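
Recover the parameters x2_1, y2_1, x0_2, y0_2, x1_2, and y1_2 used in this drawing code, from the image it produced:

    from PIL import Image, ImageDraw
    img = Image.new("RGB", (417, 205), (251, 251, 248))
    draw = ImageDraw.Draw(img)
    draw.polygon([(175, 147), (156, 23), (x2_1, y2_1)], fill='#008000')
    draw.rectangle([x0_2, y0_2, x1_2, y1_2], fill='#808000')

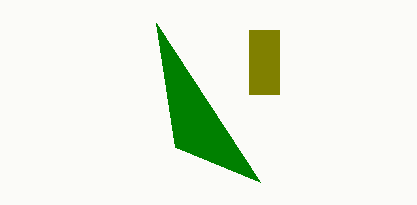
x2_1 = 260, y2_1 = 182, x0_2 = 249, y0_2 = 30, x1_2 = 279, y1_2 = 94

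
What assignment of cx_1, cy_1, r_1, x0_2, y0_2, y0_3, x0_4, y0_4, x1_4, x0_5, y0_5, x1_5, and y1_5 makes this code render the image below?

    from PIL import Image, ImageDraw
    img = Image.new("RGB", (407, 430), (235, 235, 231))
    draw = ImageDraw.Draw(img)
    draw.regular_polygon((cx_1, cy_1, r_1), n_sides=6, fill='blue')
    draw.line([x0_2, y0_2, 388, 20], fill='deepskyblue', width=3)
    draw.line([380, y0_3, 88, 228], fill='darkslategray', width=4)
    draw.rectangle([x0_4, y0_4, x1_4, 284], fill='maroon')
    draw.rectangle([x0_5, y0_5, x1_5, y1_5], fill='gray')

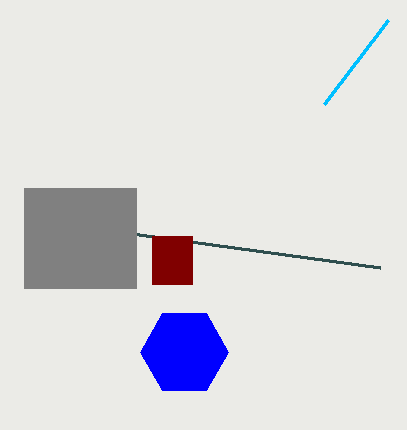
cx_1 = 184
cy_1 = 352
r_1 = 44
x0_2 = 324
y0_2 = 104
y0_3 = 268
x0_4 = 152
y0_4 = 236
x1_4 = 192
x0_5 = 24
y0_5 = 188
x1_5 = 136
y1_5 = 288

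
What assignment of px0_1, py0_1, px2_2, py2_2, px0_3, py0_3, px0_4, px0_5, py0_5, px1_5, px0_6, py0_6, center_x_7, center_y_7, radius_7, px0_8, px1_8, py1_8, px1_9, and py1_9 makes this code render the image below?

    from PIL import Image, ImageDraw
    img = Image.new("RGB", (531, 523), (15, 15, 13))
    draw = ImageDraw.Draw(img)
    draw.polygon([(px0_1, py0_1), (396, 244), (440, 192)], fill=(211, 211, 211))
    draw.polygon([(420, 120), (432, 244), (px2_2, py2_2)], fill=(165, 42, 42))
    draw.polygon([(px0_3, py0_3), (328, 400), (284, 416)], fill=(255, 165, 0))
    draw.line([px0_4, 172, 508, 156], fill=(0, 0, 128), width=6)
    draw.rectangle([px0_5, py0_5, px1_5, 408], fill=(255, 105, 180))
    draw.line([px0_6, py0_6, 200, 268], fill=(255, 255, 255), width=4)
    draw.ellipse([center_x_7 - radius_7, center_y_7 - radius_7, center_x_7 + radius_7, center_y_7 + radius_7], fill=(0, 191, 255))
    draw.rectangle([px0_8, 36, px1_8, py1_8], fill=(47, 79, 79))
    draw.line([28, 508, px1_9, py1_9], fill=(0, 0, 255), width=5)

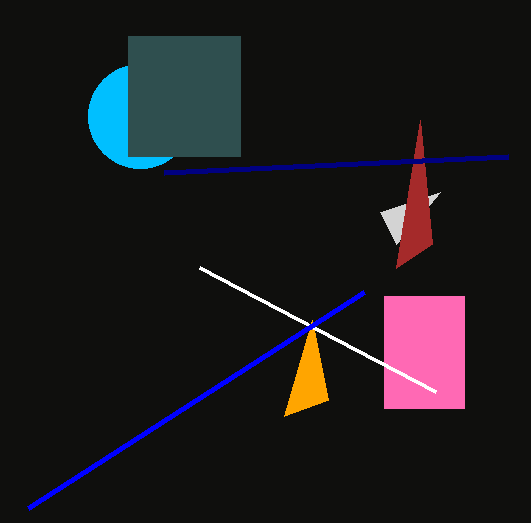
px0_1 = 380, py0_1 = 212, px2_2 = 396, py2_2 = 268, px0_3 = 312, py0_3 = 320, px0_4 = 164, px0_5 = 384, py0_5 = 296, px1_5 = 464, px0_6 = 436, py0_6 = 392, center_x_7 = 140, center_y_7 = 116, radius_7 = 52, px0_8 = 128, px1_8 = 240, py1_8 = 156, px1_9 = 364, py1_9 = 292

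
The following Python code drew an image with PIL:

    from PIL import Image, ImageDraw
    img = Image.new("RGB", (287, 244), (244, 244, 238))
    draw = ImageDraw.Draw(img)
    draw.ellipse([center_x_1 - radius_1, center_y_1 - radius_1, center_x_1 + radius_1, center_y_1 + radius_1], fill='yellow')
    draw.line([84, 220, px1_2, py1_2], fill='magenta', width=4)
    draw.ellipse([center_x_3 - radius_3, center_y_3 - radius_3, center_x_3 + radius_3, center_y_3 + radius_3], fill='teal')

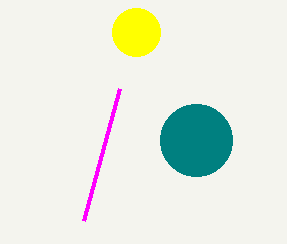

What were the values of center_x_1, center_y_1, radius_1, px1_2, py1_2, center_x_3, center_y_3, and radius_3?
center_x_1 = 136
center_y_1 = 32
radius_1 = 24
px1_2 = 120
py1_2 = 88
center_x_3 = 196
center_y_3 = 140
radius_3 = 36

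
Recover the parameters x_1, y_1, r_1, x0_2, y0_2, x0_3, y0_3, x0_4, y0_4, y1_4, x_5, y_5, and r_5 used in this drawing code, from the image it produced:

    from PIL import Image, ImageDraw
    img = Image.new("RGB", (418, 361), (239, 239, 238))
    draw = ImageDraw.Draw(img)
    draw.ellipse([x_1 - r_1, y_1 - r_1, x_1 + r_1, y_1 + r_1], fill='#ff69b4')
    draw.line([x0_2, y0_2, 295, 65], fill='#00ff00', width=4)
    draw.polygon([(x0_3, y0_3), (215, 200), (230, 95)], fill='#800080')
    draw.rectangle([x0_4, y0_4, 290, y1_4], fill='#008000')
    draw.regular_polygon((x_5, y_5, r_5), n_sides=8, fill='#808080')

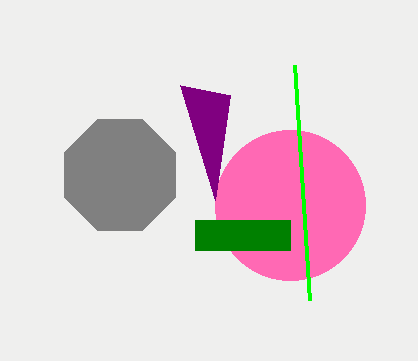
x_1 = 290; y_1 = 205; r_1 = 75; x0_2 = 310; y0_2 = 300; x0_3 = 180; y0_3 = 85; x0_4 = 195; y0_4 = 220; y1_4 = 250; x_5 = 120; y_5 = 175; r_5 = 60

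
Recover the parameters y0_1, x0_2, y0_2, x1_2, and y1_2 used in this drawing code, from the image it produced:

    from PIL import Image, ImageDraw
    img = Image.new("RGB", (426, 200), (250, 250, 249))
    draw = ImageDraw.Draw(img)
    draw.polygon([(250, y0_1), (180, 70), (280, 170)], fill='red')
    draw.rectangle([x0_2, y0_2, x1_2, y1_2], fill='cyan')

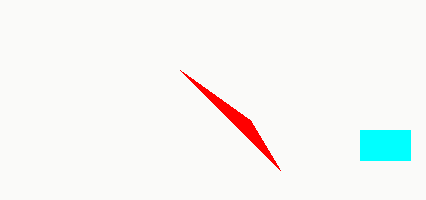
y0_1 = 120
x0_2 = 360
y0_2 = 130
x1_2 = 410
y1_2 = 160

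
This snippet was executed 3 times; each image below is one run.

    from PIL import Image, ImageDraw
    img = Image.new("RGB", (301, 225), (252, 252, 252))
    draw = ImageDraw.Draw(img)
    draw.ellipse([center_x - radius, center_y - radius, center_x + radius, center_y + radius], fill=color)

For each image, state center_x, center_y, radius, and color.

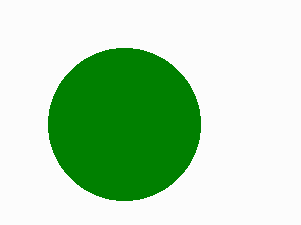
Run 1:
center_x = 124
center_y = 124
radius = 76
color = 'green'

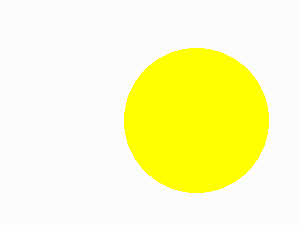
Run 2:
center_x = 196
center_y = 120
radius = 72
color = 'yellow'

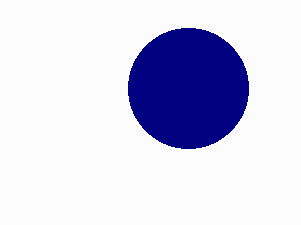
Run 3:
center_x = 188; center_y = 88; radius = 60; color = 'navy'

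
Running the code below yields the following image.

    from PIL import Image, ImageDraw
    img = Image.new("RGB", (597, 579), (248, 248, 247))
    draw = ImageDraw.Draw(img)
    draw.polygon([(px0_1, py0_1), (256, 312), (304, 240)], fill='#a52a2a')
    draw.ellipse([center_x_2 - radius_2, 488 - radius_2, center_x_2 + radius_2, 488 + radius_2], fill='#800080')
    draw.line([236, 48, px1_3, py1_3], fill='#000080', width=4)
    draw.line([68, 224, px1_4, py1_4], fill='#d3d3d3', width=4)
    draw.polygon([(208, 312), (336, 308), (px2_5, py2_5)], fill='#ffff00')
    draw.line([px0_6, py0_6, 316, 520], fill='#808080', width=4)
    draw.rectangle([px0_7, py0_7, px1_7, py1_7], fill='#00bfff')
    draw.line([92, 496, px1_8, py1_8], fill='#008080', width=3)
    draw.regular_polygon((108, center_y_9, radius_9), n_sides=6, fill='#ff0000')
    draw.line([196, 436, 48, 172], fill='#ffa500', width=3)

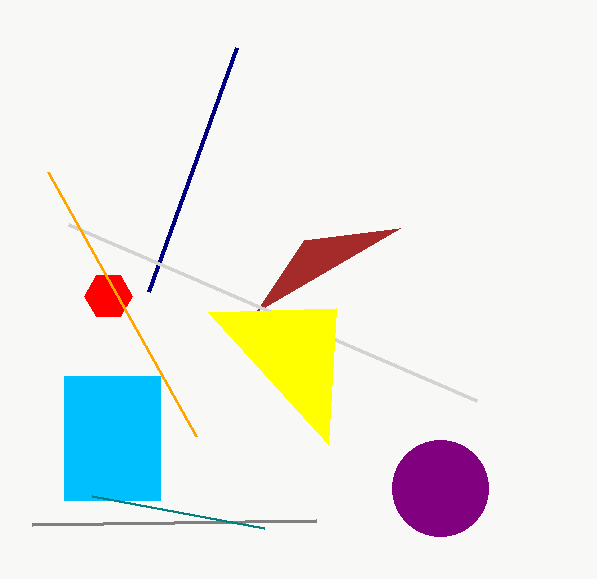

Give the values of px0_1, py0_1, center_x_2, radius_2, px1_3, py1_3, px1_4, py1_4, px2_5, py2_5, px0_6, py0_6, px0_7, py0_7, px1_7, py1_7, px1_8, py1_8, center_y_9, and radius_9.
px0_1 = 400, py0_1 = 228, center_x_2 = 440, radius_2 = 48, px1_3 = 148, py1_3 = 292, px1_4 = 476, py1_4 = 400, px2_5 = 328, py2_5 = 444, px0_6 = 32, py0_6 = 524, px0_7 = 64, py0_7 = 376, px1_7 = 160, py1_7 = 500, px1_8 = 264, py1_8 = 528, center_y_9 = 296, radius_9 = 24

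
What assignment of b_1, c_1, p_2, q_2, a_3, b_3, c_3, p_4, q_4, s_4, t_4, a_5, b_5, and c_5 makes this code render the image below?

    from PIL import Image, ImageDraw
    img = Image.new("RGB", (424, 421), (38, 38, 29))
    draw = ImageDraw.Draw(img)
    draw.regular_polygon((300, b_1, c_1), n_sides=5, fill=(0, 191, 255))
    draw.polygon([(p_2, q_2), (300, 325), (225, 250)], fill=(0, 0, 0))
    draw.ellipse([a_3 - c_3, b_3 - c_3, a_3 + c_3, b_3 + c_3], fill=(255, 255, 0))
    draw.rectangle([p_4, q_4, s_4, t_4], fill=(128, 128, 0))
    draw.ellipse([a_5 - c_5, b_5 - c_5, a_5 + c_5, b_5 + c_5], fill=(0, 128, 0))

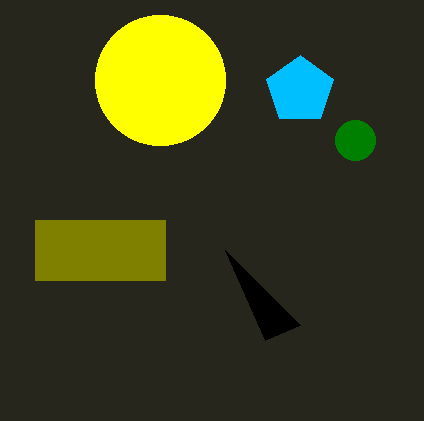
b_1 = 90
c_1 = 35
p_2 = 265
q_2 = 340
a_3 = 160
b_3 = 80
c_3 = 65
p_4 = 35
q_4 = 220
s_4 = 165
t_4 = 280
a_5 = 355
b_5 = 140
c_5 = 20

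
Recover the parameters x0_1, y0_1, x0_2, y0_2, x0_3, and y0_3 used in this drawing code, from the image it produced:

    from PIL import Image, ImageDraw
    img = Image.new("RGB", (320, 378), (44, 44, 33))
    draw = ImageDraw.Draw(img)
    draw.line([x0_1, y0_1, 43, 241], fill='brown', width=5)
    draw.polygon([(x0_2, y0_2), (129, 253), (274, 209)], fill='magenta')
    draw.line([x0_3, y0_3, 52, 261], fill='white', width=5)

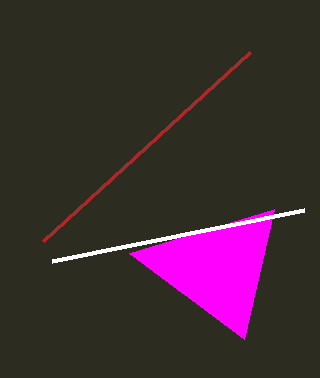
x0_1 = 250
y0_1 = 52
x0_2 = 244
y0_2 = 339
x0_3 = 304
y0_3 = 210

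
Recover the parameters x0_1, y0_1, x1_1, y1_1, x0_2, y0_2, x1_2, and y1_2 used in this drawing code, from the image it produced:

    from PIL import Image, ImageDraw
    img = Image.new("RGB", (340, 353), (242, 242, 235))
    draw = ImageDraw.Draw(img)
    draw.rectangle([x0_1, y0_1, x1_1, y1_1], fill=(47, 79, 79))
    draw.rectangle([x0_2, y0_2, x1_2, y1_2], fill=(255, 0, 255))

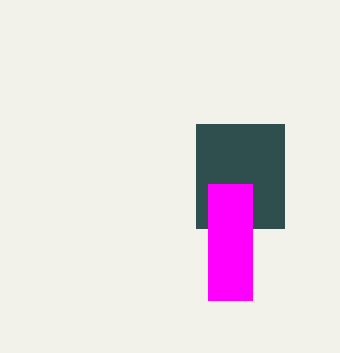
x0_1 = 196
y0_1 = 124
x1_1 = 284
y1_1 = 228
x0_2 = 208
y0_2 = 184
x1_2 = 252
y1_2 = 300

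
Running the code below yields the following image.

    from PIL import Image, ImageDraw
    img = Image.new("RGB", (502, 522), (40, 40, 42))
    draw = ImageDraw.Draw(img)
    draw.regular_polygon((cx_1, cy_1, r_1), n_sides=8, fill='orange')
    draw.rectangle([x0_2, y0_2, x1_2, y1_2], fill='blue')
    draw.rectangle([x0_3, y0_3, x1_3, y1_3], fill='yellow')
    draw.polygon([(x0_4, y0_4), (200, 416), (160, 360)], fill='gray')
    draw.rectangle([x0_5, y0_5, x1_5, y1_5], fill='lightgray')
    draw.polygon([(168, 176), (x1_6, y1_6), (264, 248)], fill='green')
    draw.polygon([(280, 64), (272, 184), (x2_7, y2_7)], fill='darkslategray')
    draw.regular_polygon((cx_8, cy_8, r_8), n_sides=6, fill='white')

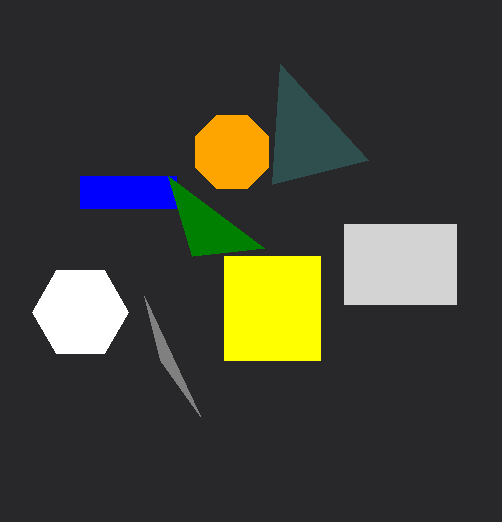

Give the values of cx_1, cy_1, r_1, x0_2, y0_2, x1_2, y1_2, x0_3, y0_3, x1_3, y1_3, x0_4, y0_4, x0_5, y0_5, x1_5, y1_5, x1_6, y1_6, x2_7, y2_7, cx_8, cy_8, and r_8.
cx_1 = 232, cy_1 = 152, r_1 = 40, x0_2 = 80, y0_2 = 176, x1_2 = 176, y1_2 = 208, x0_3 = 224, y0_3 = 256, x1_3 = 320, y1_3 = 360, x0_4 = 144, y0_4 = 296, x0_5 = 344, y0_5 = 224, x1_5 = 456, y1_5 = 304, x1_6 = 192, y1_6 = 256, x2_7 = 368, y2_7 = 160, cx_8 = 80, cy_8 = 312, r_8 = 48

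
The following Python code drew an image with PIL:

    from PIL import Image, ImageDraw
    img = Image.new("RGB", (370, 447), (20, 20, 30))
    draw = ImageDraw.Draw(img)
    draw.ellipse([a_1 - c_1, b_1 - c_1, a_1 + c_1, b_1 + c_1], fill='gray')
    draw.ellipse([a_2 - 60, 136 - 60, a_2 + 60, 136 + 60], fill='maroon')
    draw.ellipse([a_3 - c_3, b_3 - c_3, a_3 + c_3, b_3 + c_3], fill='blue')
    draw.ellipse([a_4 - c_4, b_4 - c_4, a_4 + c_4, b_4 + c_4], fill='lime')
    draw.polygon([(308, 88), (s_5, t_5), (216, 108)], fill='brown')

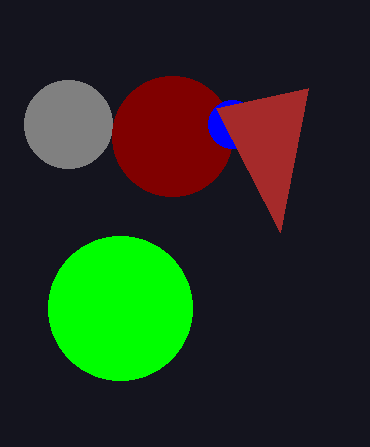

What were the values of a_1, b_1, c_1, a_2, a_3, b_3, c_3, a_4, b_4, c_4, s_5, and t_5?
a_1 = 68, b_1 = 124, c_1 = 44, a_2 = 172, a_3 = 232, b_3 = 124, c_3 = 24, a_4 = 120, b_4 = 308, c_4 = 72, s_5 = 280, t_5 = 232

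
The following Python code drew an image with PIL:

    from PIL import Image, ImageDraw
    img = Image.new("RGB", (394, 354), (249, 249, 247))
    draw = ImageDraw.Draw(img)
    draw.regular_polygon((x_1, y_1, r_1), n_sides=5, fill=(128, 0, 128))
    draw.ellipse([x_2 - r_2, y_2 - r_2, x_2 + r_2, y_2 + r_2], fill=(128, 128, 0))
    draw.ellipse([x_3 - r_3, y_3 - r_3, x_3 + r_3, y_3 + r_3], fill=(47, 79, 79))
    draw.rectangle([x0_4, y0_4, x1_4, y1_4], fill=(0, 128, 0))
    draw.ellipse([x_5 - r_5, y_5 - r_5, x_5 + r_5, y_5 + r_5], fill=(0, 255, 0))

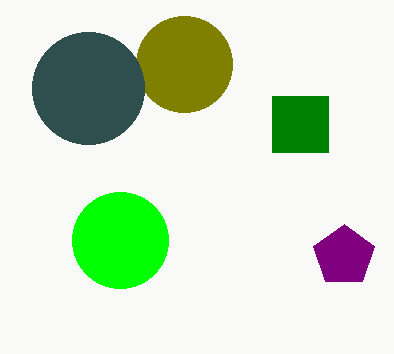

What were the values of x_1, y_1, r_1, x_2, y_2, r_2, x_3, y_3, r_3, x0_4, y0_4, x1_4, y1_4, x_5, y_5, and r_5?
x_1 = 344, y_1 = 256, r_1 = 32, x_2 = 184, y_2 = 64, r_2 = 48, x_3 = 88, y_3 = 88, r_3 = 56, x0_4 = 272, y0_4 = 96, x1_4 = 328, y1_4 = 152, x_5 = 120, y_5 = 240, r_5 = 48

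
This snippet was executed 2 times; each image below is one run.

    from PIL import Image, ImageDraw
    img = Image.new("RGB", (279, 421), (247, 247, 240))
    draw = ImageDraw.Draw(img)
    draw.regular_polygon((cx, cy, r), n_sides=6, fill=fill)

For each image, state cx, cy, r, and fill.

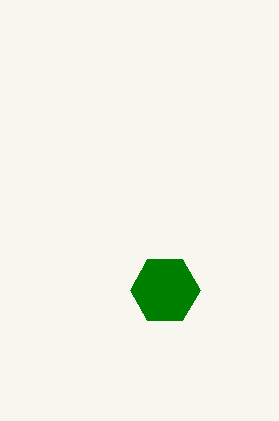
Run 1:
cx = 165; cy = 290; r = 35; fill = 'green'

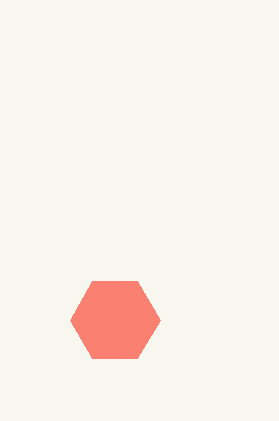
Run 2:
cx = 115
cy = 320
r = 45
fill = 'salmon'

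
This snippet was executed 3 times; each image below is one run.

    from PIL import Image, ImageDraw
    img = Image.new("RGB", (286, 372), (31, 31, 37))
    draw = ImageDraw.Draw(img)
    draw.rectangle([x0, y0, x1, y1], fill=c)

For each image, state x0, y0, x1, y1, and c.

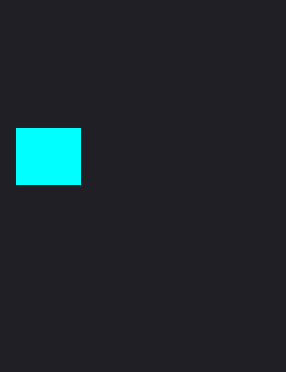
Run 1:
x0 = 16; y0 = 128; x1 = 80; y1 = 184; c = 'cyan'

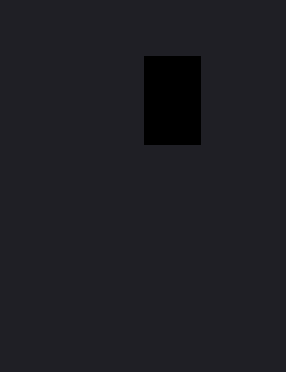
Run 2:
x0 = 144, y0 = 56, x1 = 200, y1 = 144, c = 'black'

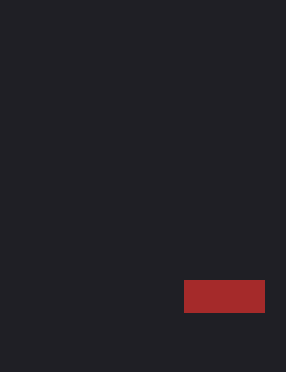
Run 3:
x0 = 184; y0 = 280; x1 = 264; y1 = 312; c = 'brown'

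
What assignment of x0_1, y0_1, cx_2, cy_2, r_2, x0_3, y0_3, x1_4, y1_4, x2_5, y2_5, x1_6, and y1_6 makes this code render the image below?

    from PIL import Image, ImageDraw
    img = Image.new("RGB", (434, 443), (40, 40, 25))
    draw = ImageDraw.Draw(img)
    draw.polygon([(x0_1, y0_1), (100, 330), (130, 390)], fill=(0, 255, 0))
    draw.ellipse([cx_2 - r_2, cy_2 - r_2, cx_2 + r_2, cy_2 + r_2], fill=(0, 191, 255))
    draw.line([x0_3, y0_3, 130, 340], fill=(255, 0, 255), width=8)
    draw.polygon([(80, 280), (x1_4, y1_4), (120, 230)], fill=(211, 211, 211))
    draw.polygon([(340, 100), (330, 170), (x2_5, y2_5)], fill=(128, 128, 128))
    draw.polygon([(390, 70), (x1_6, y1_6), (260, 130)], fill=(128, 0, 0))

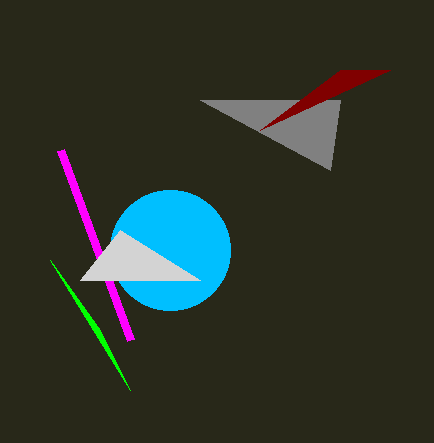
x0_1 = 50, y0_1 = 260, cx_2 = 170, cy_2 = 250, r_2 = 60, x0_3 = 60, y0_3 = 150, x1_4 = 200, y1_4 = 280, x2_5 = 200, y2_5 = 100, x1_6 = 340, y1_6 = 70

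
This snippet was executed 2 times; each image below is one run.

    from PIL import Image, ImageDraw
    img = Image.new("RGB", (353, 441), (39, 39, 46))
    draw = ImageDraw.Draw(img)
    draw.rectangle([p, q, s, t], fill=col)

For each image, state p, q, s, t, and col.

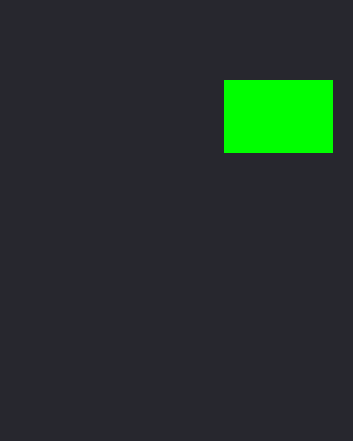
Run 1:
p = 224, q = 80, s = 332, t = 152, col = 'lime'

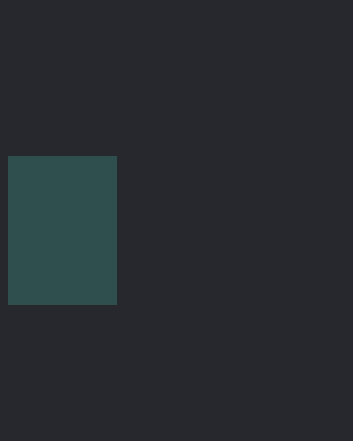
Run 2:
p = 8, q = 156, s = 116, t = 304, col = 'darkslategray'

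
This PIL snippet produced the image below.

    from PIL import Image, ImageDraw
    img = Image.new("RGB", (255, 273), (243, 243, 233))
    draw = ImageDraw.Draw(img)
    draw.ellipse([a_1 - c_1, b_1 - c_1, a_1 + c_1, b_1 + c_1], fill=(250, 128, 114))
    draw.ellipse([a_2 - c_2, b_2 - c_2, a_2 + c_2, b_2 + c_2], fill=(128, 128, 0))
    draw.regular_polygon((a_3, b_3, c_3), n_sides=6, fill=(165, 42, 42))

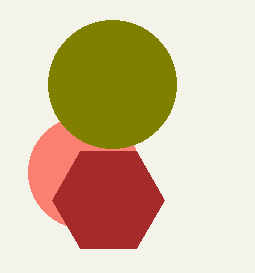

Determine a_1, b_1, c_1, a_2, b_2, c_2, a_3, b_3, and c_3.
a_1 = 84
b_1 = 172
c_1 = 56
a_2 = 112
b_2 = 84
c_2 = 64
a_3 = 108
b_3 = 200
c_3 = 56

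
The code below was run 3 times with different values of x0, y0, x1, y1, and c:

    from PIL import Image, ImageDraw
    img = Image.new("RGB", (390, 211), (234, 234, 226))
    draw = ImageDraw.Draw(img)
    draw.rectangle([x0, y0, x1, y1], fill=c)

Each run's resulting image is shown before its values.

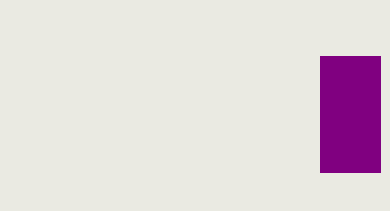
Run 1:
x0 = 320; y0 = 56; x1 = 380; y1 = 172; c = 'purple'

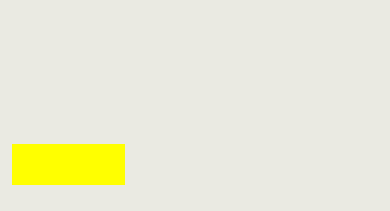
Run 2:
x0 = 12
y0 = 144
x1 = 124
y1 = 184
c = 'yellow'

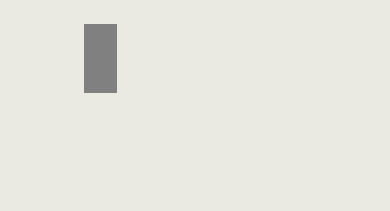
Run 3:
x0 = 84
y0 = 24
x1 = 116
y1 = 92
c = 'gray'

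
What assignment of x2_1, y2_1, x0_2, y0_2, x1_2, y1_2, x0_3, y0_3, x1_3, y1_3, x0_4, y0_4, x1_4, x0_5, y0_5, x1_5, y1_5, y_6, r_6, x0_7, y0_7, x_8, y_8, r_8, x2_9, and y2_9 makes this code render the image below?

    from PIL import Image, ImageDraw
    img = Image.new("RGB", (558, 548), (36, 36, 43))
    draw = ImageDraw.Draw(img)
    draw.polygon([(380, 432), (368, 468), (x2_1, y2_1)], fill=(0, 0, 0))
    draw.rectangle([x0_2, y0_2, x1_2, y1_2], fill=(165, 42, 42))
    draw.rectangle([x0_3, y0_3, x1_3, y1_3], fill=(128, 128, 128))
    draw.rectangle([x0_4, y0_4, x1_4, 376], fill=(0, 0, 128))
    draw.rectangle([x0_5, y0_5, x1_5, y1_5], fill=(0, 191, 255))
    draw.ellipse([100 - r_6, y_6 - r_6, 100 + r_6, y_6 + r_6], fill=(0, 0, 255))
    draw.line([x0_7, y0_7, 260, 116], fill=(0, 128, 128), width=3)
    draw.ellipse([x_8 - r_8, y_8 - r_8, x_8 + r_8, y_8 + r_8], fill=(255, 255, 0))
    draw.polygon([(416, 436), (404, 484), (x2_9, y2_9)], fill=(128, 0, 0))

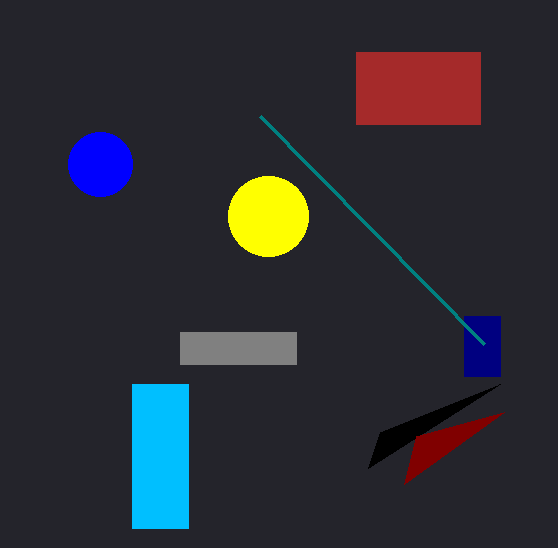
x2_1 = 500, y2_1 = 384, x0_2 = 356, y0_2 = 52, x1_2 = 480, y1_2 = 124, x0_3 = 180, y0_3 = 332, x1_3 = 296, y1_3 = 364, x0_4 = 464, y0_4 = 316, x1_4 = 500, x0_5 = 132, y0_5 = 384, x1_5 = 188, y1_5 = 528, y_6 = 164, r_6 = 32, x0_7 = 484, y0_7 = 344, x_8 = 268, y_8 = 216, r_8 = 40, x2_9 = 504, y2_9 = 412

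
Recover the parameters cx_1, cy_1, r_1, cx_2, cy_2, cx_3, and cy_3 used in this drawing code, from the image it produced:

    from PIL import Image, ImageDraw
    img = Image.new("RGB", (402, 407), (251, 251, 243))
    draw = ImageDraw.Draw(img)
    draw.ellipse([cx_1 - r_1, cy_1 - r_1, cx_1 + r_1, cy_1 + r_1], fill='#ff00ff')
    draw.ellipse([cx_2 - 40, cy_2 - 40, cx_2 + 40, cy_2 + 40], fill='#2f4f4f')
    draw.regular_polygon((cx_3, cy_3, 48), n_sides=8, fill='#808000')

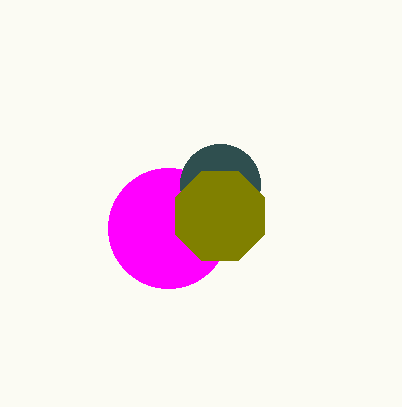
cx_1 = 168, cy_1 = 228, r_1 = 60, cx_2 = 220, cy_2 = 184, cx_3 = 220, cy_3 = 216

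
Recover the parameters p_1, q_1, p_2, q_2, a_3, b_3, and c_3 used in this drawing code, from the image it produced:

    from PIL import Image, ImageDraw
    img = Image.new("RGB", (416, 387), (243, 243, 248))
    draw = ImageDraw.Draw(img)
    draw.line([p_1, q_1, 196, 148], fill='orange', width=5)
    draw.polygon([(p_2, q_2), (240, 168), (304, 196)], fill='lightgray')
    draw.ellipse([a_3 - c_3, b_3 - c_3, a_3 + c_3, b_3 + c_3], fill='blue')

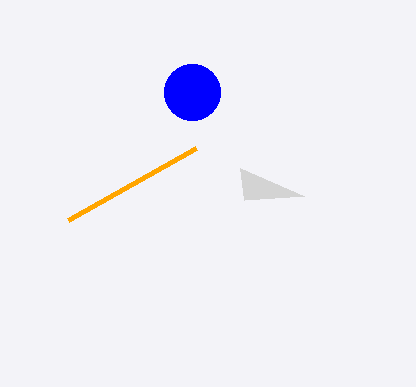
p_1 = 68; q_1 = 220; p_2 = 244; q_2 = 200; a_3 = 192; b_3 = 92; c_3 = 28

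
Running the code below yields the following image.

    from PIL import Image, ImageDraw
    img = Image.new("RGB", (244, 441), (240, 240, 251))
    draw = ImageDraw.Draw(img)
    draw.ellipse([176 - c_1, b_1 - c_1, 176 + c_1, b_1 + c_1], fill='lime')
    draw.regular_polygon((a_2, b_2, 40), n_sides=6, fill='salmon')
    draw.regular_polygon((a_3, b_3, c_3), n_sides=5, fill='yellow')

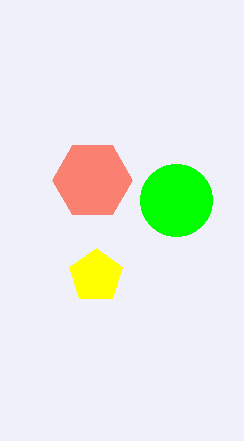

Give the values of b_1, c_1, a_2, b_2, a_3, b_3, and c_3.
b_1 = 200, c_1 = 36, a_2 = 92, b_2 = 180, a_3 = 96, b_3 = 276, c_3 = 28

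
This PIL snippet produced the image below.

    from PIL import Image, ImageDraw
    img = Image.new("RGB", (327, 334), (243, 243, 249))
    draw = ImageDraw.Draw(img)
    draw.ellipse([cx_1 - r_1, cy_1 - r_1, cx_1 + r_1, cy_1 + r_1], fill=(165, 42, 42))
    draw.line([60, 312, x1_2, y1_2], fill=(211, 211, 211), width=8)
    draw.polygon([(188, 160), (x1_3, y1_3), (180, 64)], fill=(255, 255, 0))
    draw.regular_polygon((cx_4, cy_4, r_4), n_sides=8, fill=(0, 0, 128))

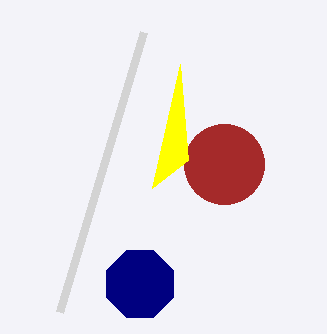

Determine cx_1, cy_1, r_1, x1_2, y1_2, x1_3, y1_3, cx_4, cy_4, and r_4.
cx_1 = 224; cy_1 = 164; r_1 = 40; x1_2 = 144; y1_2 = 32; x1_3 = 152; y1_3 = 188; cx_4 = 140; cy_4 = 284; r_4 = 36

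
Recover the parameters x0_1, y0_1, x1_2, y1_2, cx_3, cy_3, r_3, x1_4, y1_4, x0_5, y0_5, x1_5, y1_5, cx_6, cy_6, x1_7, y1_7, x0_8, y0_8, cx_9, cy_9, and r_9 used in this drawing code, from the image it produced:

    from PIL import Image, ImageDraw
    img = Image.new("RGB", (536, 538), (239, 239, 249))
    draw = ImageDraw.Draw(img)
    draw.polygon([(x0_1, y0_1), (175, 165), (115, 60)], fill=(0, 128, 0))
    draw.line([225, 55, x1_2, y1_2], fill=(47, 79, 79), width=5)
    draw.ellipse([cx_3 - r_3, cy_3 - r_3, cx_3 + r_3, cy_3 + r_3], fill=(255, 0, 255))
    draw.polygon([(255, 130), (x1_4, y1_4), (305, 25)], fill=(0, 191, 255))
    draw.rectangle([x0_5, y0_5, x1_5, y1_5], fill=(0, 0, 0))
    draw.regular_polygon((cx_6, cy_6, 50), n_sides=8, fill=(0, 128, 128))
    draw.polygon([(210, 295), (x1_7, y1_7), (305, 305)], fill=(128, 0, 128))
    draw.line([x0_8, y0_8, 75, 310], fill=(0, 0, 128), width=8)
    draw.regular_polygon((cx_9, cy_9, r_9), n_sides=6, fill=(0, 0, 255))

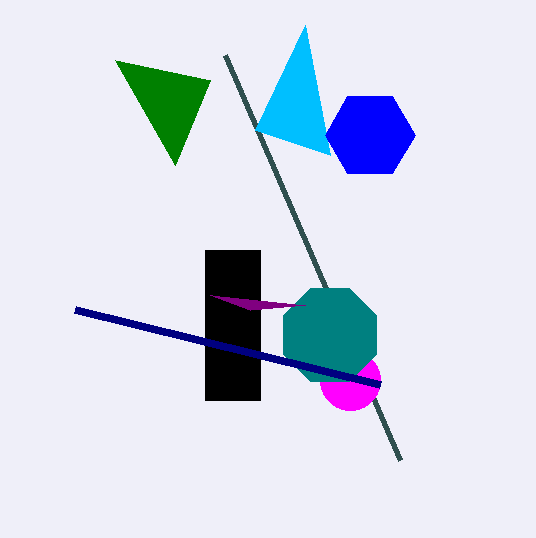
x0_1 = 210, y0_1 = 80, x1_2 = 400, y1_2 = 460, cx_3 = 350, cy_3 = 380, r_3 = 30, x1_4 = 330, y1_4 = 155, x0_5 = 205, y0_5 = 250, x1_5 = 260, y1_5 = 400, cx_6 = 330, cy_6 = 335, x1_7 = 250, y1_7 = 310, x0_8 = 380, y0_8 = 385, cx_9 = 370, cy_9 = 135, r_9 = 45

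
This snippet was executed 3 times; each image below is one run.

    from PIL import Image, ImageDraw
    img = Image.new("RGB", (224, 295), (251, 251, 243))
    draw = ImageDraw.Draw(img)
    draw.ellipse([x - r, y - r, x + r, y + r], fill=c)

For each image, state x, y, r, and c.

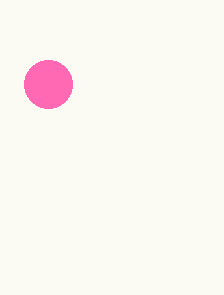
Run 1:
x = 48
y = 84
r = 24
c = 'hotpink'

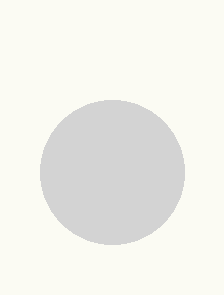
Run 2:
x = 112
y = 172
r = 72
c = 'lightgray'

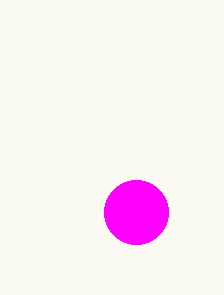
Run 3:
x = 136, y = 212, r = 32, c = 'magenta'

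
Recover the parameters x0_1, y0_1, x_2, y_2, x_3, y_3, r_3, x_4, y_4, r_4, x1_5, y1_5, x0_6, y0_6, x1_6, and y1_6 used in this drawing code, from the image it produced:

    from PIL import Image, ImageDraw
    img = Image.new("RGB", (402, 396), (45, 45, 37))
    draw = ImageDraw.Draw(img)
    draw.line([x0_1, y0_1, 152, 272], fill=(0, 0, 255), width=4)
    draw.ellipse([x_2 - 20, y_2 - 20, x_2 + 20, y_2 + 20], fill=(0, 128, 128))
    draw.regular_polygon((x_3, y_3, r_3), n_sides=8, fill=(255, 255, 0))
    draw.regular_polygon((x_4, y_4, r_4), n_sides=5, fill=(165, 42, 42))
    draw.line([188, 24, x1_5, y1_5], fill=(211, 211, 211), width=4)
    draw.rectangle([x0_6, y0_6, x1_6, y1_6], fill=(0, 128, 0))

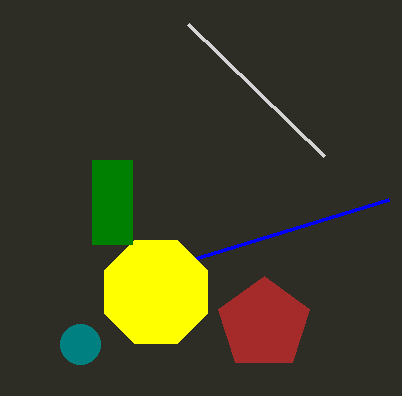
x0_1 = 388
y0_1 = 200
x_2 = 80
y_2 = 344
x_3 = 156
y_3 = 292
r_3 = 56
x_4 = 264
y_4 = 324
r_4 = 48
x1_5 = 324
y1_5 = 156
x0_6 = 92
y0_6 = 160
x1_6 = 132
y1_6 = 244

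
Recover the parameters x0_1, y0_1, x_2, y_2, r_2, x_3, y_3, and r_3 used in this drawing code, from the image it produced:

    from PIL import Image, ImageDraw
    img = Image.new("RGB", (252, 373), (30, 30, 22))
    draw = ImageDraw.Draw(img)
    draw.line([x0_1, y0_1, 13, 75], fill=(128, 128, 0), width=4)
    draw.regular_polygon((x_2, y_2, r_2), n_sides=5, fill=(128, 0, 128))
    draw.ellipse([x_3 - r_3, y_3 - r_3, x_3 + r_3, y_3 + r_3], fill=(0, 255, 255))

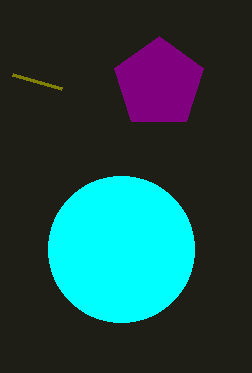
x0_1 = 62, y0_1 = 89, x_2 = 159, y_2 = 83, r_2 = 47, x_3 = 121, y_3 = 249, r_3 = 73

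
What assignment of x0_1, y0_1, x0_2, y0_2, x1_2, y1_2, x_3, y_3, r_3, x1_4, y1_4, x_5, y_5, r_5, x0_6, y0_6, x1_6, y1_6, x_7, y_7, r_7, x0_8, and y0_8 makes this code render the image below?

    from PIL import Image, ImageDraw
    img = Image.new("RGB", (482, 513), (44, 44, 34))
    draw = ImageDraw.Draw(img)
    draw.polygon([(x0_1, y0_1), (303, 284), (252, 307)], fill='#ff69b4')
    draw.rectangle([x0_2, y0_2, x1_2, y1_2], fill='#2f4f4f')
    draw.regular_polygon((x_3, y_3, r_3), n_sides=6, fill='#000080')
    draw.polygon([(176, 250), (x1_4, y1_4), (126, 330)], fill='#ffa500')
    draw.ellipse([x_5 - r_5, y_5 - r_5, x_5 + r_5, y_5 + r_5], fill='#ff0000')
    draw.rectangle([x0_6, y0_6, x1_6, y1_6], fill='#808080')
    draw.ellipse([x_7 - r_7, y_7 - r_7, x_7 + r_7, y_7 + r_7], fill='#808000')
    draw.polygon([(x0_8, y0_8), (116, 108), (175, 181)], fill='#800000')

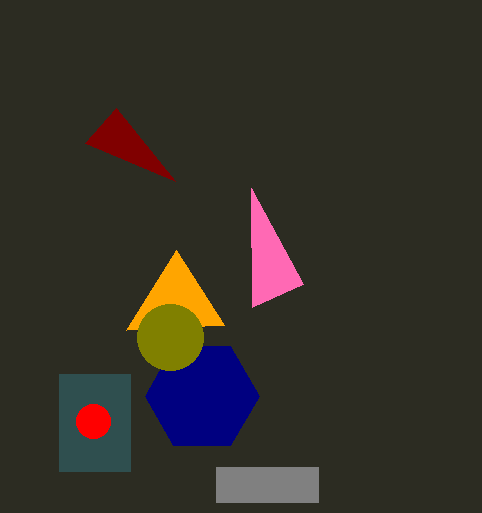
x0_1 = 251, y0_1 = 188, x0_2 = 59, y0_2 = 374, x1_2 = 130, y1_2 = 471, x_3 = 202, y_3 = 396, r_3 = 57, x1_4 = 224, y1_4 = 325, x_5 = 93, y_5 = 421, r_5 = 17, x0_6 = 216, y0_6 = 467, x1_6 = 318, y1_6 = 502, x_7 = 170, y_7 = 337, r_7 = 33, x0_8 = 85, y0_8 = 143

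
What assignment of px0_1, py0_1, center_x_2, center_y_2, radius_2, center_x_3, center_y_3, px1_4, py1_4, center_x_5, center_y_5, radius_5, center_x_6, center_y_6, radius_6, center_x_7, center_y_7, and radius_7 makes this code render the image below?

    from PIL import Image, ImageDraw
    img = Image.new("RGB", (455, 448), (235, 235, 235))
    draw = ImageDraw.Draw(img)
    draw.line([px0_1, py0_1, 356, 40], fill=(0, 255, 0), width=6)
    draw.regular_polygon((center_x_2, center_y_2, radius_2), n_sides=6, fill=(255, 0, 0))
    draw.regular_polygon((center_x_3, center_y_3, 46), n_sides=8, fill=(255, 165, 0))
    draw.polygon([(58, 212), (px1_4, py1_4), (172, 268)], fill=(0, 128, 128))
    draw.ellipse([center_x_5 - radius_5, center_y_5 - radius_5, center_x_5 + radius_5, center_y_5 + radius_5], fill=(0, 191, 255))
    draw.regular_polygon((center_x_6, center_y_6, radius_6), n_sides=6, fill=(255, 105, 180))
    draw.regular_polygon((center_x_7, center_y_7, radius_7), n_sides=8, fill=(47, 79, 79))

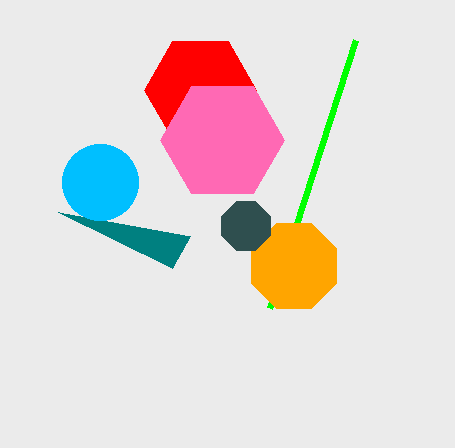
px0_1 = 270; py0_1 = 308; center_x_2 = 200; center_y_2 = 90; radius_2 = 56; center_x_3 = 294; center_y_3 = 266; px1_4 = 190; py1_4 = 236; center_x_5 = 100; center_y_5 = 182; radius_5 = 38; center_x_6 = 222; center_y_6 = 140; radius_6 = 62; center_x_7 = 246; center_y_7 = 226; radius_7 = 26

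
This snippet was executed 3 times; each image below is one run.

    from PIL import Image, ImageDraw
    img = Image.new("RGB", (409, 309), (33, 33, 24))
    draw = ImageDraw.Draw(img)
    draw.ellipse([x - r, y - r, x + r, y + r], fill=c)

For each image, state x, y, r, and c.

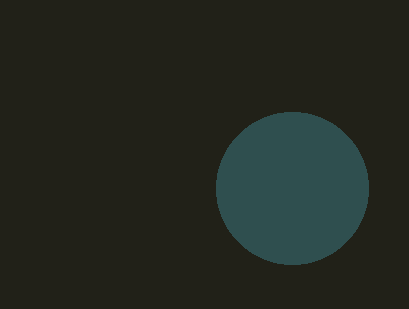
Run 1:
x = 292
y = 188
r = 76
c = 'darkslategray'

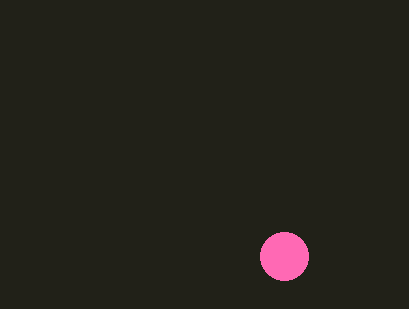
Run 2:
x = 284; y = 256; r = 24; c = 'hotpink'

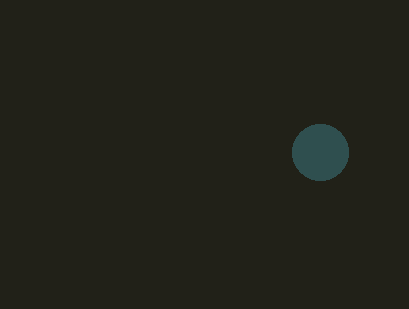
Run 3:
x = 320
y = 152
r = 28
c = 'darkslategray'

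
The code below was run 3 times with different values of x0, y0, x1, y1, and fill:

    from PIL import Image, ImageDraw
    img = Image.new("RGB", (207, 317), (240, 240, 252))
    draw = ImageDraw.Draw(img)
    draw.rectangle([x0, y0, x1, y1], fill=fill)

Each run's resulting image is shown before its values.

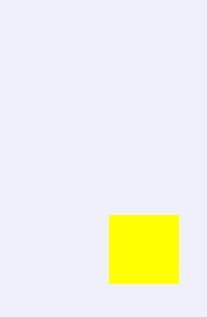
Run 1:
x0 = 109
y0 = 215
x1 = 178
y1 = 283
fill = 'yellow'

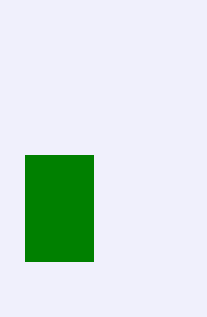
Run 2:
x0 = 25, y0 = 155, x1 = 93, y1 = 261, fill = 'green'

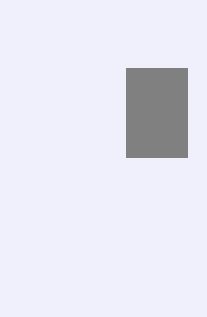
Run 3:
x0 = 126; y0 = 68; x1 = 187; y1 = 157; fill = 'gray'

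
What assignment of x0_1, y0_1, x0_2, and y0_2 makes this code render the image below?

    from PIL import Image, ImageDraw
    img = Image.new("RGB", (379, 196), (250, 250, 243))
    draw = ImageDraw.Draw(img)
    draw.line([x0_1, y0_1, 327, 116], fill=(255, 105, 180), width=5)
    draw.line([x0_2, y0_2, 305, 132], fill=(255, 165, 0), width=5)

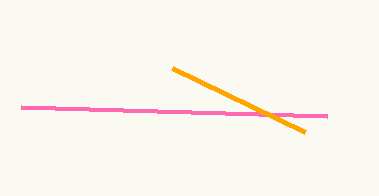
x0_1 = 21
y0_1 = 107
x0_2 = 172
y0_2 = 68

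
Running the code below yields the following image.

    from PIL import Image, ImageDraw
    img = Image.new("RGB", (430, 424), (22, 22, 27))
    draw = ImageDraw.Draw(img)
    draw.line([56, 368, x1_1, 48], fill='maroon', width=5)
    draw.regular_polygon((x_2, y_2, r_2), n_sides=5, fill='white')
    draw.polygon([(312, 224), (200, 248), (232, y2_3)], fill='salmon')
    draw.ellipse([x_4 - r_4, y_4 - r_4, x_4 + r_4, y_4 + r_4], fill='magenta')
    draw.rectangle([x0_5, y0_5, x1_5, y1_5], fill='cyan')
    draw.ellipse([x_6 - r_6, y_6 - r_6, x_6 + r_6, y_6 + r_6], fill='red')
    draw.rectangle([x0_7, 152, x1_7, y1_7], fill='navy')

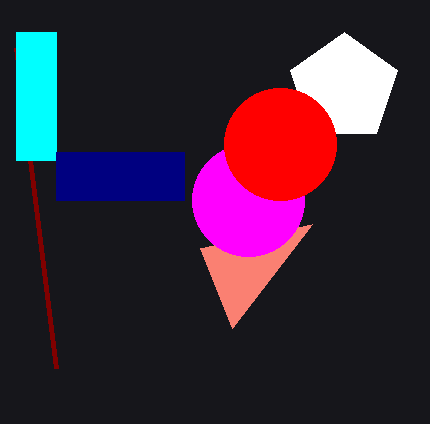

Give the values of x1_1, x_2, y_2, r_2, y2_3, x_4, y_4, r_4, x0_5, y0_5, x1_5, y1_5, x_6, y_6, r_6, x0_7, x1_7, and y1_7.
x1_1 = 16, x_2 = 344, y_2 = 88, r_2 = 56, y2_3 = 328, x_4 = 248, y_4 = 200, r_4 = 56, x0_5 = 16, y0_5 = 32, x1_5 = 56, y1_5 = 160, x_6 = 280, y_6 = 144, r_6 = 56, x0_7 = 56, x1_7 = 184, y1_7 = 200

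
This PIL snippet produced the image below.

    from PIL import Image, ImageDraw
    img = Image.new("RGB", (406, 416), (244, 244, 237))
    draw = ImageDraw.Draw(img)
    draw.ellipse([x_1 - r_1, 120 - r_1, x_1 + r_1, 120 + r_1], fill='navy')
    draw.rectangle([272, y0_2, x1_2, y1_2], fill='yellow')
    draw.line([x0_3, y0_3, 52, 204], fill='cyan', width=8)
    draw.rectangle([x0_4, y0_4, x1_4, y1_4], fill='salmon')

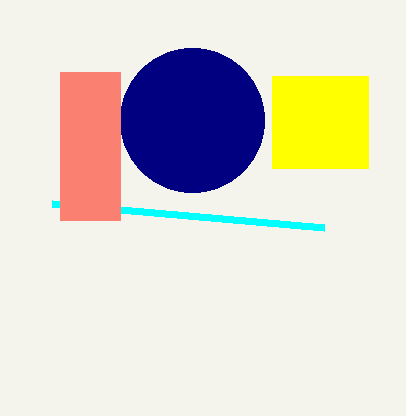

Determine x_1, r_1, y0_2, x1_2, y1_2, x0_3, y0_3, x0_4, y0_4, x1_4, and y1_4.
x_1 = 192, r_1 = 72, y0_2 = 76, x1_2 = 368, y1_2 = 168, x0_3 = 324, y0_3 = 228, x0_4 = 60, y0_4 = 72, x1_4 = 120, y1_4 = 220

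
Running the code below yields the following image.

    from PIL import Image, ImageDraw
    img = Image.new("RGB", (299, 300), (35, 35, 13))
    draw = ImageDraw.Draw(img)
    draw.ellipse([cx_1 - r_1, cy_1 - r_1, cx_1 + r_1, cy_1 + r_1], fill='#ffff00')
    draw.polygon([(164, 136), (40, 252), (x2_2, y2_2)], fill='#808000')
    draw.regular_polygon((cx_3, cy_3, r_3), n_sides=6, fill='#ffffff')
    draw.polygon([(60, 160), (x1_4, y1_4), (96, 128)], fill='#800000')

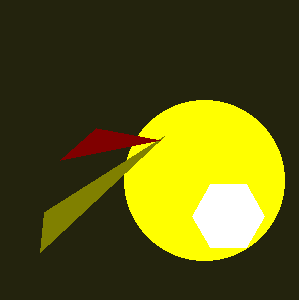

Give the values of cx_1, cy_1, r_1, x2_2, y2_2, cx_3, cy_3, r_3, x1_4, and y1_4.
cx_1 = 204, cy_1 = 180, r_1 = 80, x2_2 = 44, y2_2 = 212, cx_3 = 228, cy_3 = 216, r_3 = 36, x1_4 = 160, y1_4 = 140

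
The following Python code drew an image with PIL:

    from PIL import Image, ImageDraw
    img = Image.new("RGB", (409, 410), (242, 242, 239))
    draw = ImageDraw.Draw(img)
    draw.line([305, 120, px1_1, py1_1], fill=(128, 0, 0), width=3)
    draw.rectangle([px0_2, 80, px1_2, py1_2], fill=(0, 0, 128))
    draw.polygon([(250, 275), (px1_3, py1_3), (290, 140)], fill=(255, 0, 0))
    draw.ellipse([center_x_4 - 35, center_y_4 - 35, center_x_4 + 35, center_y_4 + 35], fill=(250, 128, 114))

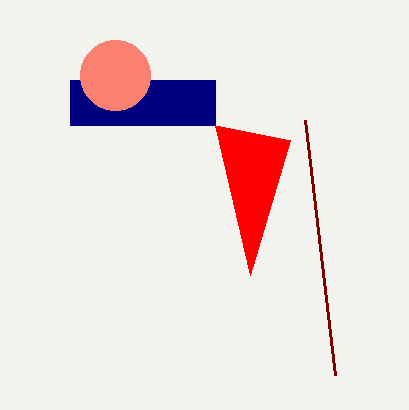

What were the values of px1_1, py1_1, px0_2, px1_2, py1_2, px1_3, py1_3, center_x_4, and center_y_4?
px1_1 = 335
py1_1 = 375
px0_2 = 70
px1_2 = 215
py1_2 = 125
px1_3 = 215
py1_3 = 125
center_x_4 = 115
center_y_4 = 75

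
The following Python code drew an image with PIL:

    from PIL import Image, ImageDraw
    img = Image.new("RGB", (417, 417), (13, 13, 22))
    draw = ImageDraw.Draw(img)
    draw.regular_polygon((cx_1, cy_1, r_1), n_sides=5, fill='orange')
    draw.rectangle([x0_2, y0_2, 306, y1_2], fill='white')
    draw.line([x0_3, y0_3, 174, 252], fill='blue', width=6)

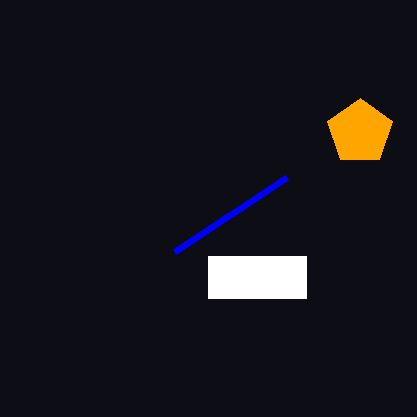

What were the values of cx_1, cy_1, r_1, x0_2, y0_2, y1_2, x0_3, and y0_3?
cx_1 = 360
cy_1 = 132
r_1 = 34
x0_2 = 208
y0_2 = 256
y1_2 = 298
x0_3 = 286
y0_3 = 178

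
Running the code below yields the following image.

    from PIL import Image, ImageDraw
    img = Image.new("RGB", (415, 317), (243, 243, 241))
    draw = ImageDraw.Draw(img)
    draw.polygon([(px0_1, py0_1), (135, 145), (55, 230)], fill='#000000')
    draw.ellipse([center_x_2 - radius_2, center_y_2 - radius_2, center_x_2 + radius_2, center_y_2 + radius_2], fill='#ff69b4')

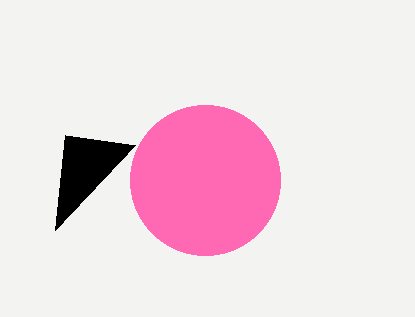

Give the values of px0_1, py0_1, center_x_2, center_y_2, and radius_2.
px0_1 = 65; py0_1 = 135; center_x_2 = 205; center_y_2 = 180; radius_2 = 75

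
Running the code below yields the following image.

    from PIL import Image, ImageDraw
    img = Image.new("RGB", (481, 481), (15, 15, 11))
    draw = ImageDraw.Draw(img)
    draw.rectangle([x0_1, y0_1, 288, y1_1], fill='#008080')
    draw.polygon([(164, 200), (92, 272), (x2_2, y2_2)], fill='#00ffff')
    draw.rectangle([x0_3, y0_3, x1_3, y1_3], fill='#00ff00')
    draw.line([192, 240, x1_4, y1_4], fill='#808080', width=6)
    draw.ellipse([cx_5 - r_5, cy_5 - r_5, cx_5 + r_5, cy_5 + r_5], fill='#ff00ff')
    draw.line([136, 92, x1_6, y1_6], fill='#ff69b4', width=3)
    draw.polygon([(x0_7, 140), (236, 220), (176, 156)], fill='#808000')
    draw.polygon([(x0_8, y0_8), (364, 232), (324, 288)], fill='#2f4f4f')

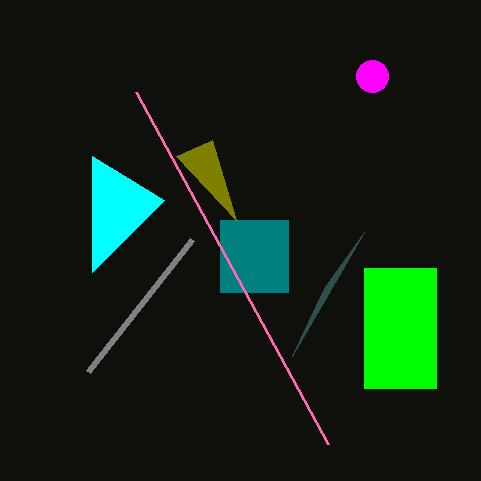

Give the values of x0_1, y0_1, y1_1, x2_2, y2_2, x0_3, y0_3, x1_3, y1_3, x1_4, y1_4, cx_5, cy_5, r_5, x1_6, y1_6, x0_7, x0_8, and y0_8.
x0_1 = 220; y0_1 = 220; y1_1 = 292; x2_2 = 92; y2_2 = 156; x0_3 = 364; y0_3 = 268; x1_3 = 436; y1_3 = 388; x1_4 = 88; y1_4 = 372; cx_5 = 372; cy_5 = 76; r_5 = 16; x1_6 = 328; y1_6 = 444; x0_7 = 212; x0_8 = 292; y0_8 = 356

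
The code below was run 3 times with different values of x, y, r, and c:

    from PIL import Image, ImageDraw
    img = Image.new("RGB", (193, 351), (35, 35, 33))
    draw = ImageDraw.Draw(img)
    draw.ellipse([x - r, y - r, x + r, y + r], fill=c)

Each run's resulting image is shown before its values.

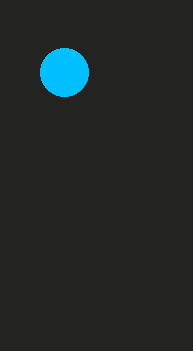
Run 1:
x = 64; y = 72; r = 24; c = 'deepskyblue'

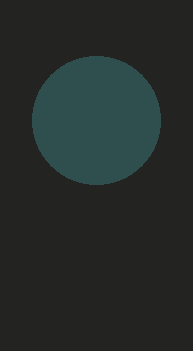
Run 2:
x = 96
y = 120
r = 64
c = 'darkslategray'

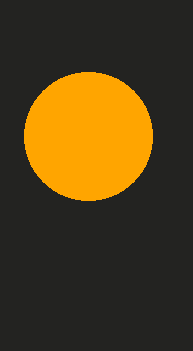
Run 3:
x = 88
y = 136
r = 64
c = 'orange'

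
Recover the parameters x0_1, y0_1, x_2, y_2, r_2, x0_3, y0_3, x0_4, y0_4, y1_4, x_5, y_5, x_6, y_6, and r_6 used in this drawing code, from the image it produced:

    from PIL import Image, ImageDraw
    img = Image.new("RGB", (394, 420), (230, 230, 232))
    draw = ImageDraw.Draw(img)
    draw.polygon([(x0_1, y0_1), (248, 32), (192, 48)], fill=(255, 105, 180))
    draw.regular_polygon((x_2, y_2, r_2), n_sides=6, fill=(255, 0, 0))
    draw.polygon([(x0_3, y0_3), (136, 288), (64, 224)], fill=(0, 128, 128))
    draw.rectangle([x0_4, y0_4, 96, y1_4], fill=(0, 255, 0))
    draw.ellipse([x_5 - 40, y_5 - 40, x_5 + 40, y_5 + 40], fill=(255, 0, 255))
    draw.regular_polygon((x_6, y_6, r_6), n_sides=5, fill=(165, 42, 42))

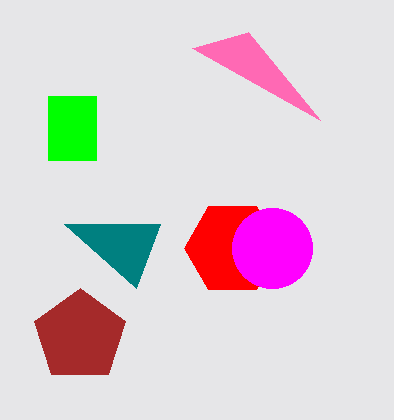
x0_1 = 320
y0_1 = 120
x_2 = 232
y_2 = 248
r_2 = 48
x0_3 = 160
y0_3 = 224
x0_4 = 48
y0_4 = 96
y1_4 = 160
x_5 = 272
y_5 = 248
x_6 = 80
y_6 = 336
r_6 = 48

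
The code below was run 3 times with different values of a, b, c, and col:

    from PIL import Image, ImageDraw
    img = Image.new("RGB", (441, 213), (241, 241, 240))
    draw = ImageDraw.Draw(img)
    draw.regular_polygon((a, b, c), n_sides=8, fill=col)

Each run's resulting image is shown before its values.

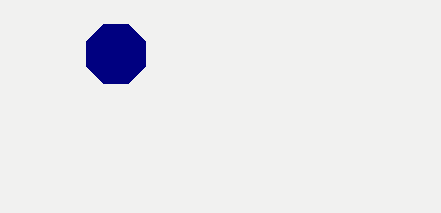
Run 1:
a = 116
b = 54
c = 32
col = 'navy'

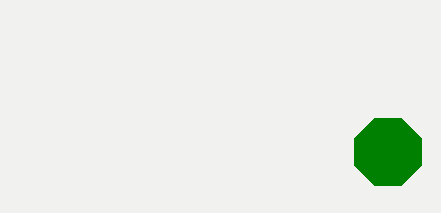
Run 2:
a = 388
b = 152
c = 36
col = 'green'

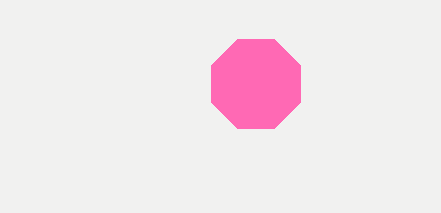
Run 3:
a = 256; b = 84; c = 48; col = 'hotpink'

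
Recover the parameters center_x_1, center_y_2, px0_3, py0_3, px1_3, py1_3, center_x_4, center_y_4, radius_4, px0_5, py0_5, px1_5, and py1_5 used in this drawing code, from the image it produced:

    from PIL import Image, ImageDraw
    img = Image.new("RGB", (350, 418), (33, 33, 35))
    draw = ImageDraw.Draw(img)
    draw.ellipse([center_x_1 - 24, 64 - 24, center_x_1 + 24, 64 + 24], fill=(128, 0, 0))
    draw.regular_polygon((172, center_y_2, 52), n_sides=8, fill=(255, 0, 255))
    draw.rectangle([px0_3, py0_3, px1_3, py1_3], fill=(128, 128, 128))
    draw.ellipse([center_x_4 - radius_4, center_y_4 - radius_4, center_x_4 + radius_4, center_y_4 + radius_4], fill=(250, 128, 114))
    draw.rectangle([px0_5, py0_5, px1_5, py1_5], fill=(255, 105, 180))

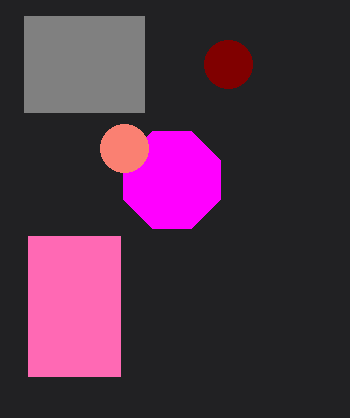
center_x_1 = 228, center_y_2 = 180, px0_3 = 24, py0_3 = 16, px1_3 = 144, py1_3 = 112, center_x_4 = 124, center_y_4 = 148, radius_4 = 24, px0_5 = 28, py0_5 = 236, px1_5 = 120, py1_5 = 376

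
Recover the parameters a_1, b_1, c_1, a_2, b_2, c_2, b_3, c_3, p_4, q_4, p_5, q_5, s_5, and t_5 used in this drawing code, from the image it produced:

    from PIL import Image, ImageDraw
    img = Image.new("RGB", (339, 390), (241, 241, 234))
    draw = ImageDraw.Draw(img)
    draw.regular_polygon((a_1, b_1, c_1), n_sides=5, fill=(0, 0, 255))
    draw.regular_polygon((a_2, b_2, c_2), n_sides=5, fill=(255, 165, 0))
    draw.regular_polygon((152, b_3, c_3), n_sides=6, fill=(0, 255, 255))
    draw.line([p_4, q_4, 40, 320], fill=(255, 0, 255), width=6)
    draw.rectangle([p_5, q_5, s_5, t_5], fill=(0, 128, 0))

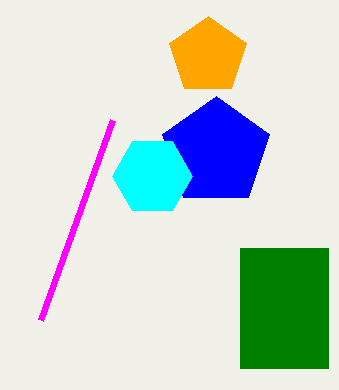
a_1 = 216; b_1 = 152; c_1 = 56; a_2 = 208; b_2 = 56; c_2 = 40; b_3 = 176; c_3 = 40; p_4 = 112; q_4 = 120; p_5 = 240; q_5 = 248; s_5 = 328; t_5 = 368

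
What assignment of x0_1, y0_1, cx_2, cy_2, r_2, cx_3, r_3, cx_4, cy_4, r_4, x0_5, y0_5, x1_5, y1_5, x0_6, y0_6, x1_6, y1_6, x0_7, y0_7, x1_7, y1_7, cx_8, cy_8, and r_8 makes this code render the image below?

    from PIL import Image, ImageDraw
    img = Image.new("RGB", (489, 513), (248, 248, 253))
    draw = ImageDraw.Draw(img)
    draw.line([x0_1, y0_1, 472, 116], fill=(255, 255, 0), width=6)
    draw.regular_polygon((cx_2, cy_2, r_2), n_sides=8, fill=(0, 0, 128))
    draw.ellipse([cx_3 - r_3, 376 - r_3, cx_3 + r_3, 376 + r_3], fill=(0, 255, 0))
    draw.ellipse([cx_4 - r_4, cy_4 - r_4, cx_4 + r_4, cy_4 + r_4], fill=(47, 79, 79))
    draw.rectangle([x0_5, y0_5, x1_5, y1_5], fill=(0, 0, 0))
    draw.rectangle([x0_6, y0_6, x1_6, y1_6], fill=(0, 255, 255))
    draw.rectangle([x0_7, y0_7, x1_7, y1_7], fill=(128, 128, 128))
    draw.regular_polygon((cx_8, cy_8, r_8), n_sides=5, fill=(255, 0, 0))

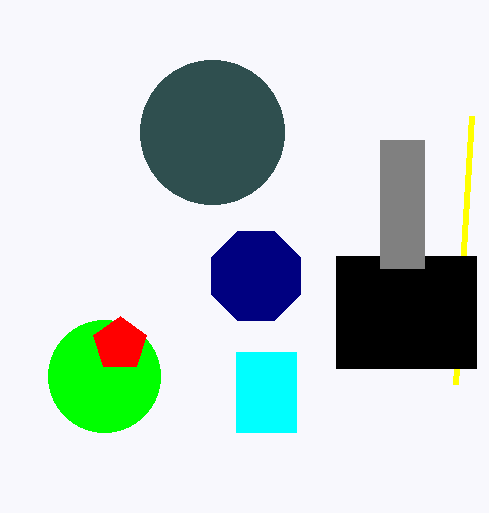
x0_1 = 456
y0_1 = 384
cx_2 = 256
cy_2 = 276
r_2 = 48
cx_3 = 104
r_3 = 56
cx_4 = 212
cy_4 = 132
r_4 = 72
x0_5 = 336
y0_5 = 256
x1_5 = 476
y1_5 = 368
x0_6 = 236
y0_6 = 352
x1_6 = 296
y1_6 = 432
x0_7 = 380
y0_7 = 140
x1_7 = 424
y1_7 = 268
cx_8 = 120
cy_8 = 344
r_8 = 28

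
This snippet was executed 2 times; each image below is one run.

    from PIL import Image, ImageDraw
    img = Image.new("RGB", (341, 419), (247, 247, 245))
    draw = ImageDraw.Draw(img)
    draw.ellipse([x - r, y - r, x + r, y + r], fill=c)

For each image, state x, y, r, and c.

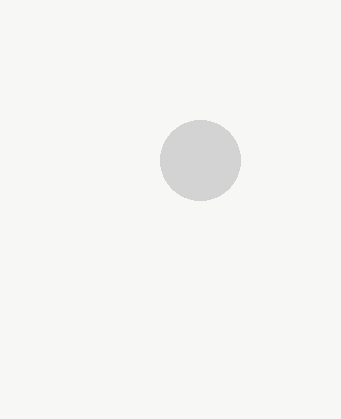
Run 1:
x = 200; y = 160; r = 40; c = 'lightgray'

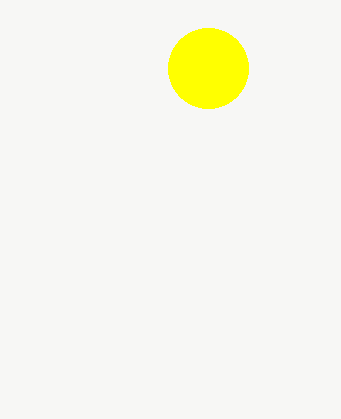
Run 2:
x = 208, y = 68, r = 40, c = 'yellow'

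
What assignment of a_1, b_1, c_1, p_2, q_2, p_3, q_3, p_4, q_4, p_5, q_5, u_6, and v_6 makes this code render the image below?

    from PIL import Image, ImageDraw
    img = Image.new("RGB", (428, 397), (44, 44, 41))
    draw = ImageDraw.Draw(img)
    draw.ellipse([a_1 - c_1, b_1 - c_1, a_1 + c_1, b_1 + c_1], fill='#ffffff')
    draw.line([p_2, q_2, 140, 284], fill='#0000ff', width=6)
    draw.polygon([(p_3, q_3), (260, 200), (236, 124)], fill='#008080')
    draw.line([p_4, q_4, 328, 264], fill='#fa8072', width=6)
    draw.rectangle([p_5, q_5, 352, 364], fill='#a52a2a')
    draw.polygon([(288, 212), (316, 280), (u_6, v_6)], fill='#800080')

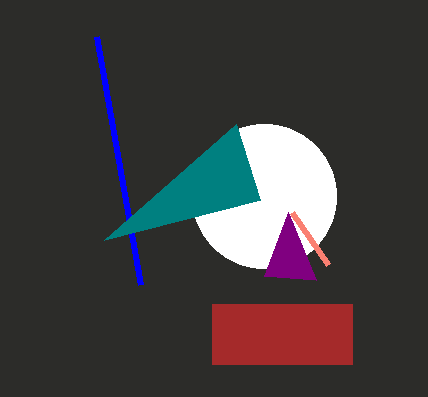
a_1 = 264; b_1 = 196; c_1 = 72; p_2 = 96; q_2 = 36; p_3 = 104; q_3 = 240; p_4 = 292; q_4 = 212; p_5 = 212; q_5 = 304; u_6 = 264; v_6 = 276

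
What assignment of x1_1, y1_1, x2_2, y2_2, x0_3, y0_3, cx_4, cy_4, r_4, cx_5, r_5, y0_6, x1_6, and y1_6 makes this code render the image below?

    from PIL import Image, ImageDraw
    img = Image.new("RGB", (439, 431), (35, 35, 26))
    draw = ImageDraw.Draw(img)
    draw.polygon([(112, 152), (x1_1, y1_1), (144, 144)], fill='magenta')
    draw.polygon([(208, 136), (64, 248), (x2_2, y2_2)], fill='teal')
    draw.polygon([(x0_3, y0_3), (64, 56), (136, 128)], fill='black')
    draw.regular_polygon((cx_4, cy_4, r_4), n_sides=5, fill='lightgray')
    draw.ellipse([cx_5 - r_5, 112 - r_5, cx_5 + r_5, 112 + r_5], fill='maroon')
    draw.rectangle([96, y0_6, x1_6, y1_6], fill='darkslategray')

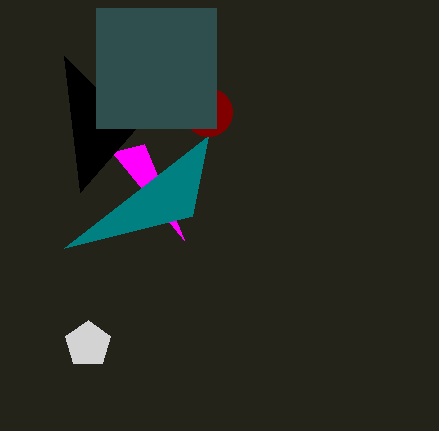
x1_1 = 184; y1_1 = 240; x2_2 = 192; y2_2 = 216; x0_3 = 80; y0_3 = 192; cx_4 = 88; cy_4 = 344; r_4 = 24; cx_5 = 208; r_5 = 24; y0_6 = 8; x1_6 = 216; y1_6 = 128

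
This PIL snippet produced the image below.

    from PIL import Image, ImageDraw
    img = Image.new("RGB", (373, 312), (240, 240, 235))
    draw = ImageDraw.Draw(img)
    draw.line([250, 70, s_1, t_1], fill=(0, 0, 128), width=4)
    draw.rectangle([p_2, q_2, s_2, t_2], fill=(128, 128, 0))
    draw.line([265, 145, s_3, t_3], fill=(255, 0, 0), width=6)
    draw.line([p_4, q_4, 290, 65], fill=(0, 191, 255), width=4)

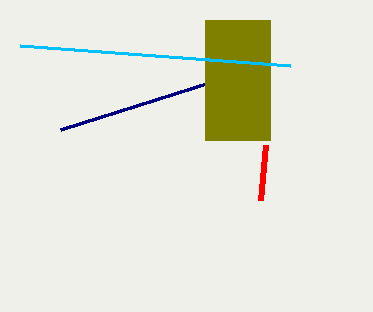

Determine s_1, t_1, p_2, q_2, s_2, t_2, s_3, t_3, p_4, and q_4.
s_1 = 60; t_1 = 130; p_2 = 205; q_2 = 20; s_2 = 270; t_2 = 140; s_3 = 260; t_3 = 200; p_4 = 20; q_4 = 45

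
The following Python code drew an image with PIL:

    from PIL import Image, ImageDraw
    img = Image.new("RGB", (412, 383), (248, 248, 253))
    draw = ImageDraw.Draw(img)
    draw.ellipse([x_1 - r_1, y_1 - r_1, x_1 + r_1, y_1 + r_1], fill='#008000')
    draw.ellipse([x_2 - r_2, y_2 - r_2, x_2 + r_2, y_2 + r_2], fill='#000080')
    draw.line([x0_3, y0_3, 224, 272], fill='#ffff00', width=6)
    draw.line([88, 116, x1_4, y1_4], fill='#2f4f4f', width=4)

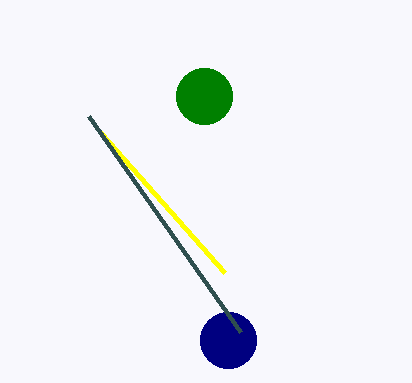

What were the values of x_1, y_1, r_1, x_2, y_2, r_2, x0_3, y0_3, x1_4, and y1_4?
x_1 = 204, y_1 = 96, r_1 = 28, x_2 = 228, y_2 = 340, r_2 = 28, x0_3 = 100, y0_3 = 132, x1_4 = 240, y1_4 = 332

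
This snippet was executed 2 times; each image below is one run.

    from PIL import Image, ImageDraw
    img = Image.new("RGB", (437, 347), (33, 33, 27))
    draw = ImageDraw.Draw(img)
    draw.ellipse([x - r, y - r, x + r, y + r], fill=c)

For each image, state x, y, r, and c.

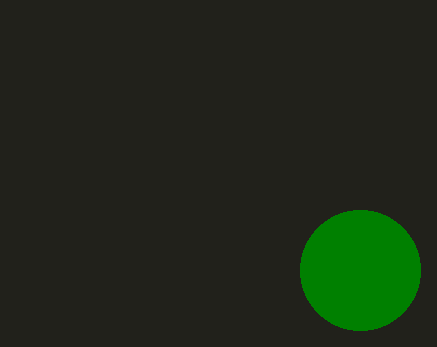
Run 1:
x = 360
y = 270
r = 60
c = 'green'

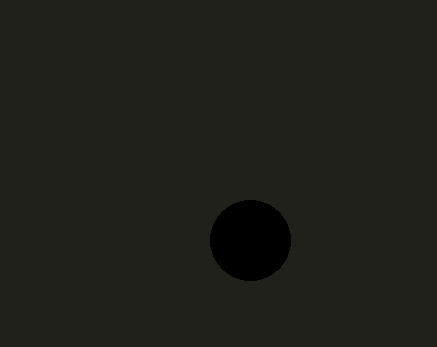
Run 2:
x = 250
y = 240
r = 40
c = 'black'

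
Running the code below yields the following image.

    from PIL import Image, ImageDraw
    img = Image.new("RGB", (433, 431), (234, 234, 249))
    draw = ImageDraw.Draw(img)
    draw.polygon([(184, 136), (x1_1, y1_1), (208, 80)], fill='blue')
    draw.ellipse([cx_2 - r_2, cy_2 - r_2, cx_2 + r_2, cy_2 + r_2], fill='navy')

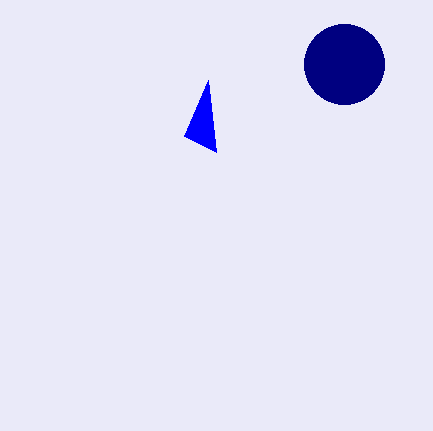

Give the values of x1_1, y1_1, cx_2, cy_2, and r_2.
x1_1 = 216; y1_1 = 152; cx_2 = 344; cy_2 = 64; r_2 = 40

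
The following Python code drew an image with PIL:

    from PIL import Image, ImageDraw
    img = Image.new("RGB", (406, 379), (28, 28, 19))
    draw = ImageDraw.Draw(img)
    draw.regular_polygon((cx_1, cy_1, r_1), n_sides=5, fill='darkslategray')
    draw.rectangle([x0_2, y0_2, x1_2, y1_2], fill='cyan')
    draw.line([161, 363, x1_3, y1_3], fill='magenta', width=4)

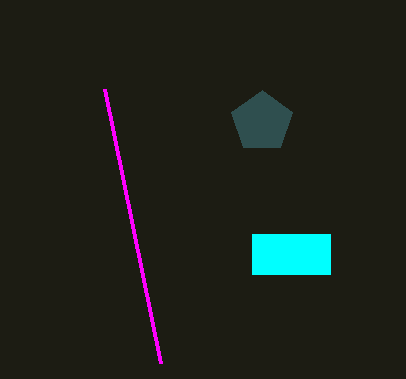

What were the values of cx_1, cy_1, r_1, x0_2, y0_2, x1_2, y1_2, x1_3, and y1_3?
cx_1 = 262, cy_1 = 122, r_1 = 32, x0_2 = 252, y0_2 = 234, x1_2 = 330, y1_2 = 274, x1_3 = 105, y1_3 = 89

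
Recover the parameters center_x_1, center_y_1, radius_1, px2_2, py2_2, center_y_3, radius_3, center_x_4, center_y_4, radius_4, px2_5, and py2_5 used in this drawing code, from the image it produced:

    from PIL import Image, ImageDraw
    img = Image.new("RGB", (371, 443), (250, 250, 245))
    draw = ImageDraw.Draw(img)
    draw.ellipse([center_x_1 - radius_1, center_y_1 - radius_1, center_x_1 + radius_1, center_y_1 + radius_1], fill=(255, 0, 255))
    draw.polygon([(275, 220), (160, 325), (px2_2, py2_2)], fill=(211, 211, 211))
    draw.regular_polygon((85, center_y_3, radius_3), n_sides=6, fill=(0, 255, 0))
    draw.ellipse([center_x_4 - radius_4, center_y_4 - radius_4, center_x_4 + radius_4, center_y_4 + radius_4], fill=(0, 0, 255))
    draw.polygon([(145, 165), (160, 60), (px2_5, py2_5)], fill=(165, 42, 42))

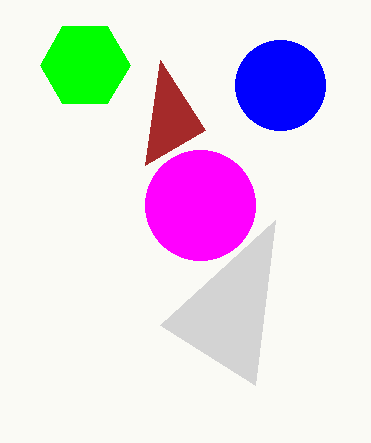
center_x_1 = 200, center_y_1 = 205, radius_1 = 55, px2_2 = 255, py2_2 = 385, center_y_3 = 65, radius_3 = 45, center_x_4 = 280, center_y_4 = 85, radius_4 = 45, px2_5 = 205, py2_5 = 130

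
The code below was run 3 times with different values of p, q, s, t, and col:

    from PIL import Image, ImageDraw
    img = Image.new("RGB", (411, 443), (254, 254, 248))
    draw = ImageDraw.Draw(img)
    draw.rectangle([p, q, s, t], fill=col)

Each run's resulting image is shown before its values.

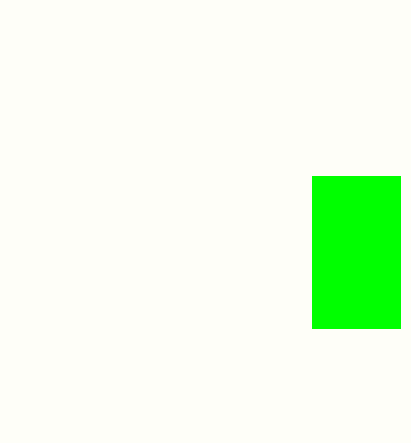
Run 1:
p = 312, q = 176, s = 400, t = 328, col = 'lime'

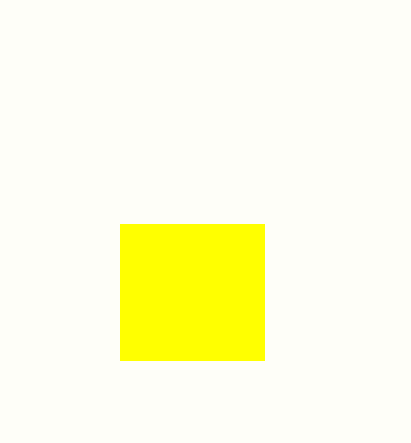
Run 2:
p = 120, q = 224, s = 264, t = 360, col = 'yellow'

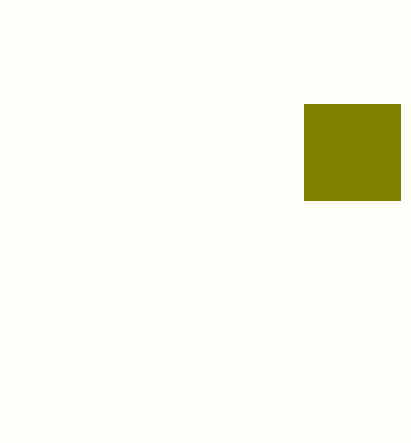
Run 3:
p = 304
q = 104
s = 400
t = 200
col = 'olive'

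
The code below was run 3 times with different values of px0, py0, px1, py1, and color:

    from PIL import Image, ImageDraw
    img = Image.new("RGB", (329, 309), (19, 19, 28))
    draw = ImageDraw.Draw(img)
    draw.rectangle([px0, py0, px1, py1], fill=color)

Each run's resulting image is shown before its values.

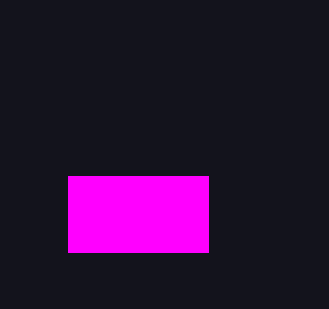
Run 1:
px0 = 68
py0 = 176
px1 = 208
py1 = 252
color = 'magenta'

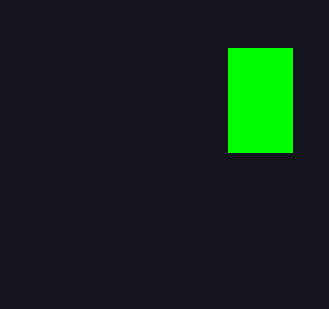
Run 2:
px0 = 228, py0 = 48, px1 = 292, py1 = 152, color = 'lime'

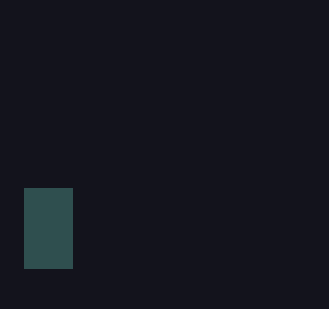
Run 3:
px0 = 24; py0 = 188; px1 = 72; py1 = 268; color = 'darkslategray'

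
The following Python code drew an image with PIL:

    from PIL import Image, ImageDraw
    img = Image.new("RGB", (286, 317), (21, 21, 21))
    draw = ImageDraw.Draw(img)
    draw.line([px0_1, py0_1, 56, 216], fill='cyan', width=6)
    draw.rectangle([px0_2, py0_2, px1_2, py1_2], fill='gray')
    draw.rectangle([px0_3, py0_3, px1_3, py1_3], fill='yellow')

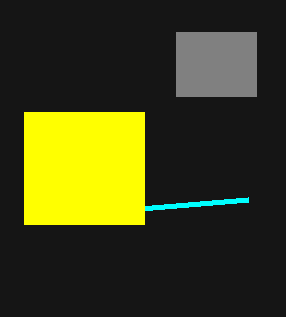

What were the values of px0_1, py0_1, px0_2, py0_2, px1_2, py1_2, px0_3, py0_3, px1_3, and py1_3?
px0_1 = 248
py0_1 = 200
px0_2 = 176
py0_2 = 32
px1_2 = 256
py1_2 = 96
px0_3 = 24
py0_3 = 112
px1_3 = 144
py1_3 = 224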